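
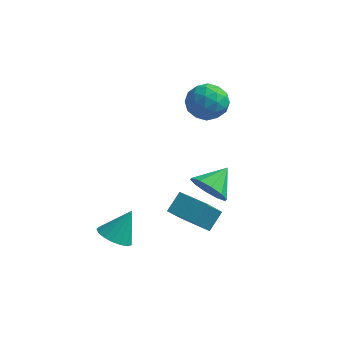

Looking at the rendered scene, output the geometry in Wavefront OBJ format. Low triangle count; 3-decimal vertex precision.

v -1.048 2.998 2.743
v -0.265 2.407 2.216
v -2.315 1.873 2.124
v -1.532 1.282 1.597
v -1.579 1.275 2.71
v -0.797 1.971 3.093
v -1.783 2.309 1.247
v -1.001 3.005 1.63
v -0.719 1.981 1.291
v -0.593 1.342 2.195
v -1.987 2.938 2.145
v -1.861 2.299 3.049
v -0.546 2.801 2.534
v -2.034 1.479 1.806
v -2.063 1.475 2.461
v -1.602 1.127 2.151
v -0.858 2.545 3.049
v -0.398 2.197 2.739
v -1.17 1.532 3.03
v -2.182 2.083 1.601
v -1.722 1.735 1.291
v -0.978 3.153 2.189
v -0.517 2.805 1.879
v -1.41 2.748 1.31
v -0.352 2.203 1.68
v -1.096 1.542 1.317
v -1.244 2.146 1.111
v -0.784 2.555 1.336
v -0.278 1.827 2.212
v -1.022 1.166 1.848
v -1.051 1.162 2.503
v -0.59 1.571 2.727
v -0.545 1.577 1.668
v -1.558 3.114 2.492
v -2.302 2.453 2.128
v -1.99 2.709 1.613
v -1.529 3.118 1.837
v -1.484 2.738 3.023
v -2.228 2.077 2.66
v -1.796 1.725 3.004
v -1.336 2.134 3.229
v -2.035 2.703 2.672
v -1.677 -2.093 -2.658
v -1.395 -1.204 -1.886
v -1.373 -1.031 -3.99
v -1.091 -0.143 -3.219
v -0.089 -2.577 -2.681
v 0.193 -1.689 -1.91
v 0.215 -1.516 -4.014
v 0.497 -0.627 -3.242
v -3.753 -3.493 -4.035
v -2.929 -3.915 -4.124
v -3.187 -2.687 -2.625
v -2.882 -3.539 -4.358
v -3.034 -3.153 -4.518
v -3.352 -2.844 -4.567
v -3.761 -2.685 -4.494
v -4.168 -2.71 -4.316
v -4.48 -2.915 -4.074
v -4.625 -3.252 -3.823
v -4.571 -3.645 -3.62
v -4.329 -4.003 -3.513
v -3.955 -4.244 -3.525
v -3.535 -4.313 -3.654
v -3.164 -4.194 -3.87
v 0.006 -1.168 -1.299
v 0.84 -1.707 -0.958
v 0.494 0.068 -0.541
v 0.999 -1.425 -1.52
v 0.78 -1.045 -1.998
v 0.264 -0.712 -2.209
v -0.35 -0.553 -2.072
v -0.828 -0.629 -1.64
v -0.988 -0.911 -1.078
v -0.768 -1.291 -0.6
v -0.253 -1.624 -0.39
v 0.361 -1.783 -0.526
f 1 38 17
f 38 12 41
f 17 41 6
f 38 41 17
f 1 17 13
f 17 6 18
f 13 18 2
f 17 18 13
f 1 13 22
f 13 2 23
f 22 23 8
f 13 23 22
f 1 22 34
f 22 8 37
f 34 37 11
f 22 37 34
f 1 34 38
f 34 11 42
f 38 42 12
f 34 42 38
f 2 18 29
f 18 6 32
f 29 32 10
f 18 32 29
f 6 41 19
f 41 12 40
f 19 40 5
f 41 40 19
f 12 42 39
f 42 11 35
f 39 35 3
f 42 35 39
f 11 37 36
f 37 8 24
f 36 24 7
f 37 24 36
f 8 23 28
f 23 2 25
f 28 25 9
f 23 25 28
f 4 30 16
f 30 10 31
f 16 31 5
f 30 31 16
f 4 16 14
f 16 5 15
f 14 15 3
f 16 15 14
f 4 14 21
f 14 3 20
f 21 20 7
f 14 20 21
f 4 21 26
f 21 7 27
f 26 27 9
f 21 27 26
f 4 26 30
f 26 9 33
f 30 33 10
f 26 33 30
f 5 31 19
f 31 10 32
f 19 32 6
f 31 32 19
f 3 15 39
f 15 5 40
f 39 40 12
f 15 40 39
f 7 20 36
f 20 3 35
f 36 35 11
f 20 35 36
f 9 27 28
f 27 7 24
f 28 24 8
f 27 24 28
f 10 33 29
f 33 9 25
f 29 25 2
f 33 25 29
f 44 46 43
f 47 44 43
f 43 46 45
f 45 47 43
f 44 50 46
f 48 44 47
f 48 50 44
f 46 50 45
f 49 47 45
f 45 50 49
f 49 48 47
f 50 48 49
f 52 51 54
f 52 54 53
f 54 51 55
f 54 55 53
f 55 51 56
f 55 56 53
f 56 51 57
f 56 57 53
f 57 51 58
f 57 58 53
f 58 51 59
f 58 59 53
f 59 51 60
f 59 60 53
f 60 51 61
f 60 61 53
f 61 51 62
f 61 62 53
f 62 51 63
f 62 63 53
f 63 51 64
f 63 64 53
f 64 51 65
f 64 65 53
f 65 51 52
f 65 52 53
f 67 66 69
f 67 69 68
f 69 66 70
f 69 70 68
f 70 66 71
f 70 71 68
f 71 66 72
f 71 72 68
f 72 66 73
f 72 73 68
f 73 66 74
f 73 74 68
f 74 66 75
f 74 75 68
f 75 66 76
f 75 76 68
f 76 66 77
f 76 77 68
f 77 66 67
f 77 67 68



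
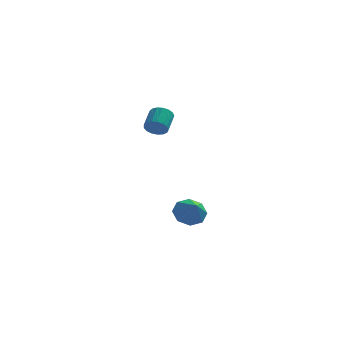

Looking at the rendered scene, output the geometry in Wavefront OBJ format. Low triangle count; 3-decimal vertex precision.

v 1.912 1.352 -3.566
v 2.833 1.616 -3.719
v 2.328 0.408 -2.694
v 2.518 1.992 -3.161
v 1.848 1.993 -2.841
v 1.216 1.618 -2.946
v 0.992 1.087 -3.413
v 1.307 0.711 -3.97
v 1.976 0.71 -4.291
v 2.609 1.085 -4.186
v 0.313 -0.902 3.27
v 0.962 -0.981 3.186
v 1.177 0.083 3.846
v 0.527 0.162 3.93
v 0.874 -0.808 2.936
v 1.089 0.255 3.596
v 0.657 -0.657 2.763
v 0.872 0.407 3.424
v 0.362 -0.562 2.706
v 0.577 0.502 3.367
v 0.055 -0.544 2.778
v 0.269 0.519 3.439
v -0.193 -0.609 2.963
v 0.022 0.454 3.624
v -0.325 -0.741 3.218
v -0.111 0.323 3.879
v -0.311 -0.909 3.485
v -0.096 0.154 4.145
v -0.154 -1.076 3.703
v 0.061 -0.013 4.363
v 0.11 -1.203 3.821
v 0.325 -0.14 4.481
v 0.42 -1.261 3.813
v 0.635 -0.197 4.473
v 0.706 -1.236 3.681
v 0.921 -0.173 4.341
v 0.902 -1.135 3.454
v 1.117 -0.072 4.115
f 2 1 4
f 2 4 3
f 4 1 5
f 4 5 3
f 5 1 6
f 5 6 3
f 6 1 7
f 6 7 3
f 7 1 8
f 7 8 3
f 8 1 9
f 8 9 3
f 9 1 10
f 9 10 3
f 10 1 2
f 10 2 3
f 12 11 15
f 12 15 13
f 13 15 16
f 13 16 14
f 15 11 17
f 15 17 16
f 16 17 18
f 16 18 14
f 17 11 19
f 17 19 18
f 18 19 20
f 18 20 14
f 19 11 21
f 19 21 20
f 20 21 22
f 20 22 14
f 21 11 23
f 21 23 22
f 22 23 24
f 22 24 14
f 23 11 25
f 23 25 24
f 24 25 26
f 24 26 14
f 25 11 27
f 25 27 26
f 26 27 28
f 26 28 14
f 27 11 29
f 27 29 28
f 28 29 30
f 28 30 14
f 29 11 31
f 29 31 30
f 30 31 32
f 30 32 14
f 31 11 33
f 31 33 32
f 32 33 34
f 32 34 14
f 33 11 35
f 33 35 34
f 34 35 36
f 34 36 14
f 35 11 37
f 35 37 36
f 36 37 38
f 36 38 14
f 37 11 12
f 37 12 38
f 38 12 13
f 38 13 14



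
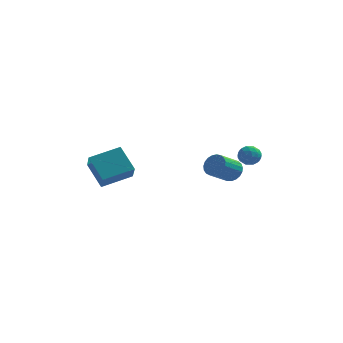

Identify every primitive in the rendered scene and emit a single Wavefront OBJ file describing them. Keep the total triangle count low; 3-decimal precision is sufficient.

v -5.467 -3.131 1.968
v -5.124 -4.324 3.1
v -3.759 -2.105 2.532
v -3.416 -3.298 3.664
v -4.444 -4.102 0.636
v -4.101 -5.295 1.768
v -2.736 -3.076 1.2
v -2.393 -4.269 2.332
v 3.556 3.565 1.285
v 4.224 3.27 0.935
v 2.836 2.65 0.685
v 3.504 2.355 0.335
v 3.397 2.274 1.133
v 3.841 2.84 1.504
v 3.219 3.08 0.116
v 3.663 3.646 0.487
v 4.015 2.971 0.212
v 4.125 2.472 0.841
v 2.935 3.448 0.779
v 3.045 2.949 1.408
v 3.953 3.498 1.163
v 3.107 2.422 0.457
v 3.044 2.374 0.927
v 3.436 2.201 0.721
v 3.728 3.245 1.497
v 4.121 3.072 1.291
v 3.635 2.486 1.408
v 2.939 2.848 0.329
v 3.332 2.675 0.123
v 3.624 3.719 0.899
v 4.016 3.546 0.693
v 3.425 3.434 0.212
v 4.223 3.149 0.532
v 3.8 2.611 0.179
v 3.632 3.037 0.051
v 3.893 3.37 0.269
v 4.287 2.856 0.901
v 3.864 2.318 0.549
v 3.801 2.27 1.018
v 4.063 2.603 1.236
v 4.165 2.68 0.476
v 3.196 3.602 1.071
v 2.773 3.064 0.719
v 2.997 3.317 0.384
v 3.259 3.65 0.602
v 3.26 3.309 1.441
v 2.837 2.771 1.088
v 3.167 2.55 1.351
v 3.428 2.883 1.569
v 2.895 3.24 1.144
v 2.262 4.241 -1.162
v 2.989 4.004 -0.728
v 2.046 2.841 0.216
v 1.318 3.079 -0.218
v 2.862 4.276 -0.519
v 1.918 3.113 0.424
v 2.631 4.543 -0.422
v 1.687 3.38 0.522
v 2.336 4.757 -0.452
v 1.392 3.594 0.491
v 2.028 4.882 -0.606
v 1.085 3.719 0.338
v 1.761 4.897 -0.855
v 0.817 3.734 0.088
v 1.58 4.798 -1.158
v 0.637 3.635 -0.214
v 1.517 4.603 -1.461
v 0.574 3.44 -0.517
v 1.583 4.345 -1.712
v 0.64 3.182 -0.769
v 1.766 4.07 -1.869
v 0.823 2.907 -0.925
v 2.035 3.824 -1.903
v 1.092 2.661 -0.959
v 2.343 3.65 -1.809
v 1.4 2.487 -0.865
v 2.637 3.579 -1.603
v 1.694 2.416 -0.659
v 2.866 3.622 -1.321
v 1.923 2.459 -0.377
v 2.991 3.772 -1.011
v 2.047 2.609 -0.067
f 2 4 1
f 5 2 1
f 1 4 3
f 3 5 1
f 2 8 4
f 6 2 5
f 6 8 2
f 4 8 3
f 7 5 3
f 3 8 7
f 7 6 5
f 8 6 7
f 9 46 25
f 46 20 49
f 25 49 14
f 46 49 25
f 9 25 21
f 25 14 26
f 21 26 10
f 25 26 21
f 9 21 30
f 21 10 31
f 30 31 16
f 21 31 30
f 9 30 42
f 30 16 45
f 42 45 19
f 30 45 42
f 9 42 46
f 42 19 50
f 46 50 20
f 42 50 46
f 10 26 37
f 26 14 40
f 37 40 18
f 26 40 37
f 14 49 27
f 49 20 48
f 27 48 13
f 49 48 27
f 20 50 47
f 50 19 43
f 47 43 11
f 50 43 47
f 19 45 44
f 45 16 32
f 44 32 15
f 45 32 44
f 16 31 36
f 31 10 33
f 36 33 17
f 31 33 36
f 12 38 24
f 38 18 39
f 24 39 13
f 38 39 24
f 12 24 22
f 24 13 23
f 22 23 11
f 24 23 22
f 12 22 29
f 22 11 28
f 29 28 15
f 22 28 29
f 12 29 34
f 29 15 35
f 34 35 17
f 29 35 34
f 12 34 38
f 34 17 41
f 38 41 18
f 34 41 38
f 13 39 27
f 39 18 40
f 27 40 14
f 39 40 27
f 11 23 47
f 23 13 48
f 47 48 20
f 23 48 47
f 15 28 44
f 28 11 43
f 44 43 19
f 28 43 44
f 17 35 36
f 35 15 32
f 36 32 16
f 35 32 36
f 18 41 37
f 41 17 33
f 37 33 10
f 41 33 37
f 52 51 55
f 52 55 53
f 53 55 56
f 53 56 54
f 55 51 57
f 55 57 56
f 56 57 58
f 56 58 54
f 57 51 59
f 57 59 58
f 58 59 60
f 58 60 54
f 59 51 61
f 59 61 60
f 60 61 62
f 60 62 54
f 61 51 63
f 61 63 62
f 62 63 64
f 62 64 54
f 63 51 65
f 63 65 64
f 64 65 66
f 64 66 54
f 65 51 67
f 65 67 66
f 66 67 68
f 66 68 54
f 67 51 69
f 67 69 68
f 68 69 70
f 68 70 54
f 69 51 71
f 69 71 70
f 70 71 72
f 70 72 54
f 71 51 73
f 71 73 72
f 72 73 74
f 72 74 54
f 73 51 75
f 73 75 74
f 74 75 76
f 74 76 54
f 75 51 77
f 75 77 76
f 76 77 78
f 76 78 54
f 77 51 79
f 77 79 78
f 78 79 80
f 78 80 54
f 79 51 81
f 79 81 80
f 80 81 82
f 80 82 54
f 81 51 52
f 81 52 82
f 82 52 53
f 82 53 54



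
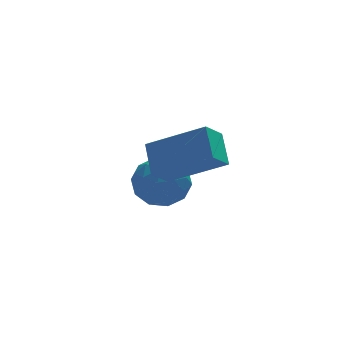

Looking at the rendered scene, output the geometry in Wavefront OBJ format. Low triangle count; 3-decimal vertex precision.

v 0.253 1.367 -1.642
v 0.7 1.041 -0.785
v -0.8 0.099 -1.575
v -0.353 -0.227 -0.718
v -0.898 0.635 -0.713
v -0.247 1.419 -0.755
v 0.147 -0.279 -1.605
v 0.798 0.505 -1.647
v 0.634 0.024 -0.762
v -0.011 0.589 -0.211
v -0.089 0.551 -2.149
v -0.734 1.116 -1.598
v 0.569 1.316 -1.219
v -0.669 -0.176 -1.141
v -0.989 0.331 -1.138
v -0.727 0.14 -0.634
v 0.013 1.538 -1.202
v 0.275 1.346 -0.698
v -0.664 1.108 -0.656
v -0.375 -0.206 -1.662
v -0.113 -0.398 -1.158
v 0.627 1 -1.726
v 0.889 0.809 -1.222
v 0.564 0.032 -1.704
v 0.793 0.526 -0.702
v 0.174 -0.22 -0.663
v 0.468 -0.25 -1.184
v 0.85 0.211 -1.209
v 0.414 0.858 -0.378
v -0.206 0.113 -0.339
v -0.526 0.62 -0.336
v -0.143 1.08 -0.36
v 0.375 0.26 -0.365
v 0.106 1.027 -2.021
v -0.514 0.282 -1.982
v 0.043 0.06 -2
v 0.426 0.52 -2.024
v -0.274 1.36 -1.697
v -0.893 0.614 -1.658
v -0.95 0.929 -1.151
v -0.568 1.39 -1.176
v -0.475 0.88 -1.995
v -1.081 -2.722 1.208
v 0.556 -3.522 2.191
v -1.047 -1.742 1.95
v 0.59 -2.542 2.933
v -0.47 -2.258 0.567
v 1.167 -3.058 1.55
v -0.436 -1.278 1.309
v 1.201 -2.078 2.292
f 1 38 17
f 38 12 41
f 17 41 6
f 38 41 17
f 1 17 13
f 17 6 18
f 13 18 2
f 17 18 13
f 1 13 22
f 13 2 23
f 22 23 8
f 13 23 22
f 1 22 34
f 22 8 37
f 34 37 11
f 22 37 34
f 1 34 38
f 34 11 42
f 38 42 12
f 34 42 38
f 2 18 29
f 18 6 32
f 29 32 10
f 18 32 29
f 6 41 19
f 41 12 40
f 19 40 5
f 41 40 19
f 12 42 39
f 42 11 35
f 39 35 3
f 42 35 39
f 11 37 36
f 37 8 24
f 36 24 7
f 37 24 36
f 8 23 28
f 23 2 25
f 28 25 9
f 23 25 28
f 4 30 16
f 30 10 31
f 16 31 5
f 30 31 16
f 4 16 14
f 16 5 15
f 14 15 3
f 16 15 14
f 4 14 21
f 14 3 20
f 21 20 7
f 14 20 21
f 4 21 26
f 21 7 27
f 26 27 9
f 21 27 26
f 4 26 30
f 26 9 33
f 30 33 10
f 26 33 30
f 5 31 19
f 31 10 32
f 19 32 6
f 31 32 19
f 3 15 39
f 15 5 40
f 39 40 12
f 15 40 39
f 7 20 36
f 20 3 35
f 36 35 11
f 20 35 36
f 9 27 28
f 27 7 24
f 28 24 8
f 27 24 28
f 10 33 29
f 33 9 25
f 29 25 2
f 33 25 29
f 44 46 43
f 47 44 43
f 43 46 45
f 45 47 43
f 44 50 46
f 48 44 47
f 48 50 44
f 46 50 45
f 49 47 45
f 45 50 49
f 49 48 47
f 50 48 49



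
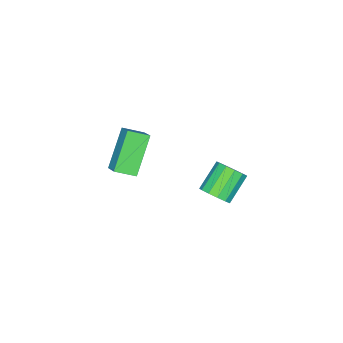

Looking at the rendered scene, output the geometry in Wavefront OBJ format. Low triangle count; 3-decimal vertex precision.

v 2.27 -3.899 3.385
v 2.891 -4.643 3.79
v 2.71 -3.226 3.945
v 3.331 -3.97 4.35
v 3.689 -3.55 1.85
v 4.31 -4.294 2.255
v 4.129 -2.877 2.41
v 4.75 -3.621 2.815
v -0.372 -1.968 -2.453
v 0.041 -1.529 -1.927
v -1.254 -1.513 -0.922
v -1.668 -1.952 -1.447
v -0.167 -1.238 -2.2
v -1.462 -1.221 -1.195
v -0.44 -1.178 -2.553
v -1.736 -1.161 -1.548
v -0.692 -1.369 -2.875
v -1.988 -1.352 -1.869
v -0.842 -1.75 -3.062
v -2.138 -1.734 -2.057
v -0.843 -2.201 -3.056
v -2.139 -2.184 -2.051
v -0.695 -2.578 -2.858
v -1.99 -2.561 -1.853
v -0.444 -2.761 -2.532
v -1.739 -2.745 -1.526
v -0.17 -2.693 -2.18
v -1.466 -2.676 -1.175
v 0.039 -2.394 -1.915
v -1.256 -2.378 -0.91
v 0.118 -1.961 -1.821
v -1.177 -1.944 -0.815
f 2 4 1
f 5 2 1
f 1 4 3
f 3 5 1
f 2 8 4
f 6 2 5
f 6 8 2
f 4 8 3
f 7 5 3
f 3 8 7
f 7 6 5
f 8 6 7
f 10 9 13
f 10 13 11
f 11 13 14
f 11 14 12
f 13 9 15
f 13 15 14
f 14 15 16
f 14 16 12
f 15 9 17
f 15 17 16
f 16 17 18
f 16 18 12
f 17 9 19
f 17 19 18
f 18 19 20
f 18 20 12
f 19 9 21
f 19 21 20
f 20 21 22
f 20 22 12
f 21 9 23
f 21 23 22
f 22 23 24
f 22 24 12
f 23 9 25
f 23 25 24
f 24 25 26
f 24 26 12
f 25 9 27
f 25 27 26
f 26 27 28
f 26 28 12
f 27 9 29
f 27 29 28
f 28 29 30
f 28 30 12
f 29 9 31
f 29 31 30
f 30 31 32
f 30 32 12
f 31 9 10
f 31 10 32
f 32 10 11
f 32 11 12



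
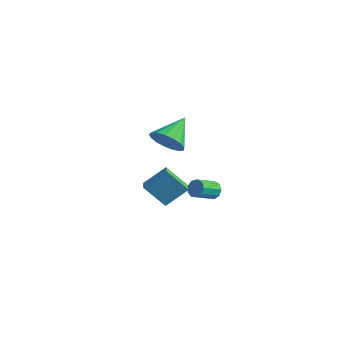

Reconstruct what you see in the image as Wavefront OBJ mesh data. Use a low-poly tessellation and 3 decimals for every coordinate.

v -1.515 3.475 -4.926
v -2.512 2.856 -3.682
v -2.164 4.125 -5.123
v -3.162 3.507 -3.879
v -0.818 4.493 -3.861
v -1.816 3.875 -2.617
v -1.468 5.144 -4.058
v -2.465 4.525 -2.814
v 1.592 0.286 2.312
v 1.953 -0.206 3.091
v 1.408 1.794 3.348
v 2.338 -0.019 2.887
v 2.551 0.238 2.552
v 2.546 0.506 2.161
v 2.321 0.723 1.805
v 1.93 0.84 1.564
v 1.461 0.831 1.495
v 1.023 0.696 1.613
v 0.714 0.467 1.891
v 0.607 0.197 2.265
v 0.726 -0.053 2.65
v 1.043 -0.225 2.957
v 1.486 -0.281 3.117
v 3.05 2.067 -1.312
v 3.354 1.826 -1.716
v 3.194 0.712 -1.172
v 2.89 0.953 -0.768
v 3.582 1.934 -1.427
v 3.421 0.82 -0.884
v 3.561 2.104 -1.085
v 3.4 0.99 -0.541
v 3.301 2.257 -0.848
v 3.14 1.143 -0.305
v 2.924 2.321 -0.829
v 2.763 1.207 -0.285
v 2.606 2.266 -1.035
v 2.445 1.152 -0.492
v 2.496 2.118 -1.371
v 2.335 1.004 -0.828
v 2.645 1.946 -1.679
v 2.485 0.832 -1.136
v 2.984 1.831 -1.815
v 2.824 0.717 -1.272
f 2 4 1
f 5 2 1
f 1 4 3
f 3 5 1
f 2 8 4
f 6 2 5
f 6 8 2
f 4 8 3
f 7 5 3
f 3 8 7
f 7 6 5
f 8 6 7
f 10 9 12
f 10 12 11
f 12 9 13
f 12 13 11
f 13 9 14
f 13 14 11
f 14 9 15
f 14 15 11
f 15 9 16
f 15 16 11
f 16 9 17
f 16 17 11
f 17 9 18
f 17 18 11
f 18 9 19
f 18 19 11
f 19 9 20
f 19 20 11
f 20 9 21
f 20 21 11
f 21 9 22
f 21 22 11
f 22 9 23
f 22 23 11
f 23 9 10
f 23 10 11
f 25 24 28
f 25 28 26
f 26 28 29
f 26 29 27
f 28 24 30
f 28 30 29
f 29 30 31
f 29 31 27
f 30 24 32
f 30 32 31
f 31 32 33
f 31 33 27
f 32 24 34
f 32 34 33
f 33 34 35
f 33 35 27
f 34 24 36
f 34 36 35
f 35 36 37
f 35 37 27
f 36 24 38
f 36 38 37
f 37 38 39
f 37 39 27
f 38 24 40
f 38 40 39
f 39 40 41
f 39 41 27
f 40 24 42
f 40 42 41
f 41 42 43
f 41 43 27
f 42 24 25
f 42 25 43
f 43 25 26
f 43 26 27



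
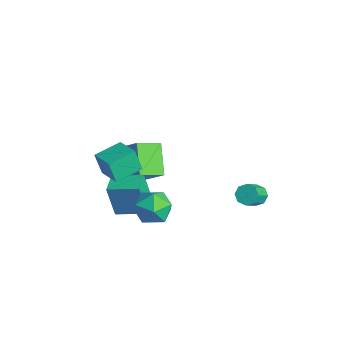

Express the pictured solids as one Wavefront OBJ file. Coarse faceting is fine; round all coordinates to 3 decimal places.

v -0.228 -3.525 -0.964
v -0.522 -3.766 0.217
v -0.486 -2.116 -0.739
v -0.78 -2.357 0.441
v 1.08 -3.343 -0.601
v 0.786 -3.584 0.579
v 0.822 -1.934 -0.377
v 0.528 -2.175 0.804
v 1.804 -1.884 -2.092
v 2.12 -1.429 -1.224
v 3.1 -2.931 -2.016
v 3.416 -2.476 -1.148
v 2.552 -3.038 -1.15
v 1.752 -2.391 -1.197
v 3.468 -1.969 -2.043
v 2.668 -1.322 -2.09
v 3.149 -1.482 -1.193
v 2.583 -2.142 -0.641
v 2.637 -2.218 -2.599
v 2.071 -2.878 -2.047
v 1.357 3.749 -4.142
v 1.756 4.177 -4.011
v 2.342 3.359 -3.126
v 1.943 2.931 -3.258
v 1.383 4.198 -3.744
v 1.969 3.379 -2.86
v 0.994 3.955 -3.711
v 1.58 3.137 -2.827
v 0.818 3.592 -3.93
v 1.404 2.774 -3.046
v 0.958 3.321 -4.274
v 1.544 2.503 -3.389
v 1.331 3.301 -4.54
v 1.917 2.482 -3.656
v 1.72 3.543 -4.573
v 2.306 2.725 -3.689
v 1.896 3.906 -4.354
v 2.482 3.088 -3.47
v 0.383 -3.162 -3.763
v 0.158 -3.49 -1.936
v -0.563 -2.508 -3.762
v -0.787 -2.835 -1.935
v 1.267 -1.885 -3.425
v 1.043 -2.212 -1.598
v 0.322 -1.23 -3.424
v 0.097 -1.558 -1.597
v -2.433 -0.385 -4.587
v -2.388 -1.687 -4.047
v -3.808 0.053 -3.413
v -3.763 -1.249 -2.874
v -1.337 0.109 -3.486
v -1.292 -1.193 -2.947
v -2.712 0.547 -2.313
v -2.667 -0.755 -1.773
f 2 4 1
f 5 2 1
f 1 4 3
f 3 5 1
f 2 8 4
f 6 2 5
f 6 8 2
f 4 8 3
f 7 5 3
f 3 8 7
f 7 6 5
f 8 6 7
f 9 20 14
f 9 14 10
f 9 10 16
f 9 16 19
f 9 19 20
f 10 14 18
f 14 20 13
f 20 19 11
f 19 16 15
f 16 10 17
f 12 18 13
f 12 13 11
f 12 11 15
f 12 15 17
f 12 17 18
f 13 18 14
f 11 13 20
f 15 11 19
f 17 15 16
f 18 17 10
f 22 21 25
f 22 25 23
f 23 25 26
f 23 26 24
f 25 21 27
f 25 27 26
f 26 27 28
f 26 28 24
f 27 21 29
f 27 29 28
f 28 29 30
f 28 30 24
f 29 21 31
f 29 31 30
f 30 31 32
f 30 32 24
f 31 21 33
f 31 33 32
f 32 33 34
f 32 34 24
f 33 21 35
f 33 35 34
f 34 35 36
f 34 36 24
f 35 21 37
f 35 37 36
f 36 37 38
f 36 38 24
f 37 21 22
f 37 22 38
f 38 22 23
f 38 23 24
f 40 42 39
f 43 40 39
f 39 42 41
f 41 43 39
f 40 46 42
f 44 40 43
f 44 46 40
f 42 46 41
f 45 43 41
f 41 46 45
f 45 44 43
f 46 44 45
f 48 50 47
f 51 48 47
f 47 50 49
f 49 51 47
f 48 54 50
f 52 48 51
f 52 54 48
f 50 54 49
f 53 51 49
f 49 54 53
f 53 52 51
f 54 52 53



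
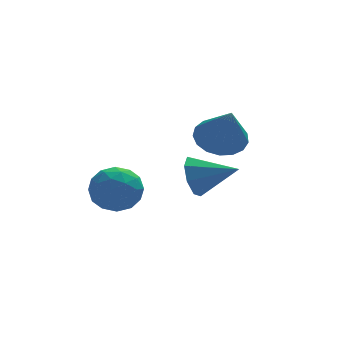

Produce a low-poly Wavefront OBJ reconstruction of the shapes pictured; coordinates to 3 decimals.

v -1.448 0.889 0.643
v -0.65 1.037 1.018
v -1.23 -0.537 0.742
v -0.432 -0.389 1.117
v -1.18 -0.193 1.565
v -1.315 0.689 1.504
v -0.565 -0.189 0.256
v -0.7 0.693 0.195
v -0.105 0.371 0.779
v -0.485 0.368 1.588
v -1.395 0.132 0.172
v -1.775 0.129 0.981
v -1.068 1.088 0.822
v -0.812 -0.588 0.938
v -1.252 -0.473 1.201
v -0.783 -0.386 1.422
v -1.459 0.884 1.108
v -0.99 0.971 1.328
v -1.301 0.248 1.649
v -0.89 -0.471 0.432
v -0.421 -0.384 0.652
v -1.097 0.886 0.338
v -0.628 0.973 0.559
v -0.579 0.252 0.111
v -0.279 0.783 0.902
v -0.151 -0.055 0.96
v -0.229 0.063 0.454
v -0.308 0.581 0.418
v -0.502 0.782 1.377
v -0.374 -0.056 1.435
v -0.813 0.059 1.699
v -0.893 0.578 1.663
v -0.181 0.39 1.237
v -1.506 0.556 0.325
v -1.378 -0.282 0.383
v -0.987 -0.078 0.097
v -1.067 0.441 0.061
v -1.729 0.555 0.8
v -1.601 -0.283 0.858
v -1.572 -0.081 1.342
v -1.651 0.437 1.306
v -1.699 0.11 0.523
v 0.973 -1.739 2.161
v 1.33 -1.454 1.554
v 2.167 -2.301 2.599
v 1.336 -1.089 2.007
v 1.129 -1.105 2.551
v 0.831 -1.492 2.866
v 0.616 -2.024 2.769
v 0.61 -2.388 2.316
v 0.817 -2.373 1.772
v 1.115 -1.985 1.457
v 2.313 0.38 2.689
v 3.027 0.805 2.911
v 2.407 -0.5 4.071
v 2.723 1.029 3.075
v 2.326 1.105 3.15
v 1.926 1.015 3.12
v 1.614 0.779 2.991
v 1.462 0.452 2.793
v 1.506 0.108 2.571
v 1.734 -0.174 2.376
v 2.095 -0.329 2.253
v 2.506 -0.321 2.23
v 2.873 -0.153 2.312
v 3.111 0.137 2.48
v 3.167 0.482 2.697
f 1 38 17
f 38 12 41
f 17 41 6
f 38 41 17
f 1 17 13
f 17 6 18
f 13 18 2
f 17 18 13
f 1 13 22
f 13 2 23
f 22 23 8
f 13 23 22
f 1 22 34
f 22 8 37
f 34 37 11
f 22 37 34
f 1 34 38
f 34 11 42
f 38 42 12
f 34 42 38
f 2 18 29
f 18 6 32
f 29 32 10
f 18 32 29
f 6 41 19
f 41 12 40
f 19 40 5
f 41 40 19
f 12 42 39
f 42 11 35
f 39 35 3
f 42 35 39
f 11 37 36
f 37 8 24
f 36 24 7
f 37 24 36
f 8 23 28
f 23 2 25
f 28 25 9
f 23 25 28
f 4 30 16
f 30 10 31
f 16 31 5
f 30 31 16
f 4 16 14
f 16 5 15
f 14 15 3
f 16 15 14
f 4 14 21
f 14 3 20
f 21 20 7
f 14 20 21
f 4 21 26
f 21 7 27
f 26 27 9
f 21 27 26
f 4 26 30
f 26 9 33
f 30 33 10
f 26 33 30
f 5 31 19
f 31 10 32
f 19 32 6
f 31 32 19
f 3 15 39
f 15 5 40
f 39 40 12
f 15 40 39
f 7 20 36
f 20 3 35
f 36 35 11
f 20 35 36
f 9 27 28
f 27 7 24
f 28 24 8
f 27 24 28
f 10 33 29
f 33 9 25
f 29 25 2
f 33 25 29
f 44 43 46
f 44 46 45
f 46 43 47
f 46 47 45
f 47 43 48
f 47 48 45
f 48 43 49
f 48 49 45
f 49 43 50
f 49 50 45
f 50 43 51
f 50 51 45
f 51 43 52
f 51 52 45
f 52 43 44
f 52 44 45
f 54 53 56
f 54 56 55
f 56 53 57
f 56 57 55
f 57 53 58
f 57 58 55
f 58 53 59
f 58 59 55
f 59 53 60
f 59 60 55
f 60 53 61
f 60 61 55
f 61 53 62
f 61 62 55
f 62 53 63
f 62 63 55
f 63 53 64
f 63 64 55
f 64 53 65
f 64 65 55
f 65 53 66
f 65 66 55
f 66 53 67
f 66 67 55
f 67 53 54
f 67 54 55



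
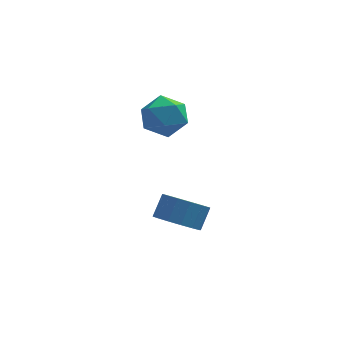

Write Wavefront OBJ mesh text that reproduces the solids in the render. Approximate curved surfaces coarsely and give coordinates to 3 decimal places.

v 1.953 1.039 -3.99
v 2.732 0.589 -4.021
v 3.086 1.152 -3.26
v 2.307 1.601 -3.23
v 2.788 0.948 -4.312
v 3.143 1.511 -3.552
v 2.621 1.331 -4.518
v 2.975 1.894 -3.758
v 2.274 1.636 -4.582
v 2.628 2.199 -3.822
v 1.841 1.781 -4.487
v 2.196 2.343 -3.727
v 1.439 1.726 -4.259
v 1.793 2.289 -3.499
v 1.174 1.488 -3.96
v 1.528 2.051 -3.199
v 1.117 1.129 -3.668
v 1.472 1.692 -2.908
v 1.285 0.746 -3.462
v 1.639 1.309 -2.702
v 1.632 0.441 -3.398
v 1.986 1.004 -2.638
v 2.064 0.297 -3.493
v 2.419 0.859 -2.733
v 2.467 0.351 -3.721
v 2.821 0.914 -2.961
v 1.464 3.201 1.237
v 2.31 3.136 0.795
v 0.85 2.224 0.205
v 1.696 2.159 -0.237
v 1.581 1.78 0.633
v 1.961 2.384 1.271
v 1.199 2.976 -0.271
v 1.579 3.58 0.367
v 2.146 2.998 -0.138
v 2.382 2.258 0.421
v 0.778 3.102 0.579
v 1.014 2.362 1.138
f 2 1 5
f 2 5 3
f 3 5 6
f 3 6 4
f 5 1 7
f 5 7 6
f 6 7 8
f 6 8 4
f 7 1 9
f 7 9 8
f 8 9 10
f 8 10 4
f 9 1 11
f 9 11 10
f 10 11 12
f 10 12 4
f 11 1 13
f 11 13 12
f 12 13 14
f 12 14 4
f 13 1 15
f 13 15 14
f 14 15 16
f 14 16 4
f 15 1 17
f 15 17 16
f 16 17 18
f 16 18 4
f 17 1 19
f 17 19 18
f 18 19 20
f 18 20 4
f 19 1 21
f 19 21 20
f 20 21 22
f 20 22 4
f 21 1 23
f 21 23 22
f 22 23 24
f 22 24 4
f 23 1 25
f 23 25 24
f 24 25 26
f 24 26 4
f 25 1 2
f 25 2 26
f 26 2 3
f 26 3 4
f 27 38 32
f 27 32 28
f 27 28 34
f 27 34 37
f 27 37 38
f 28 32 36
f 32 38 31
f 38 37 29
f 37 34 33
f 34 28 35
f 30 36 31
f 30 31 29
f 30 29 33
f 30 33 35
f 30 35 36
f 31 36 32
f 29 31 38
f 33 29 37
f 35 33 34
f 36 35 28



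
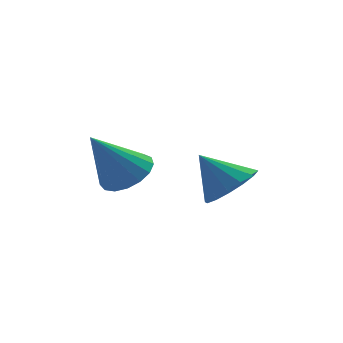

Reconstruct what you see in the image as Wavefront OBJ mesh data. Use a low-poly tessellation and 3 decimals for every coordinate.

v 0.779 2.51 -0.251
v 1.267 2.848 0.06
v 0.141 2.71 0.531
v 1.103 3.085 -0.133
v 0.853 3.168 -0.359
v 0.583 3.074 -0.555
v 0.366 2.83 -0.671
v 0.259 2.5 -0.673
v 0.292 2.173 -0.563
v 0.456 1.936 -0.37
v 0.706 1.853 -0.144
v 0.976 1.946 0.052
v 1.193 2.191 0.168
v 1.3 2.521 0.17
v -1.265 1.509 0.556
v -0.751 1.37 0.832
v -1.935 1.151 1.624
v -0.792 1.647 0.899
v -0.942 1.891 0.888
v -1.166 2.049 0.8
v -1.412 2.082 0.657
v -1.625 1.985 0.49
v -1.755 1.778 0.339
v -1.774 1.51 0.238
v -1.675 1.242 0.209
v -1.483 1.035 0.26
v -1.241 0.937 0.379
v -1.004 0.969 0.539
v -0.827 1.126 0.702
f 2 1 4
f 2 4 3
f 4 1 5
f 4 5 3
f 5 1 6
f 5 6 3
f 6 1 7
f 6 7 3
f 7 1 8
f 7 8 3
f 8 1 9
f 8 9 3
f 9 1 10
f 9 10 3
f 10 1 11
f 10 11 3
f 11 1 12
f 11 12 3
f 12 1 13
f 12 13 3
f 13 1 14
f 13 14 3
f 14 1 2
f 14 2 3
f 16 15 18
f 16 18 17
f 18 15 19
f 18 19 17
f 19 15 20
f 19 20 17
f 20 15 21
f 20 21 17
f 21 15 22
f 21 22 17
f 22 15 23
f 22 23 17
f 23 15 24
f 23 24 17
f 24 15 25
f 24 25 17
f 25 15 26
f 25 26 17
f 26 15 27
f 26 27 17
f 27 15 28
f 27 28 17
f 28 15 29
f 28 29 17
f 29 15 16
f 29 16 17



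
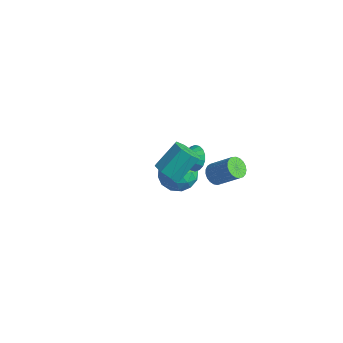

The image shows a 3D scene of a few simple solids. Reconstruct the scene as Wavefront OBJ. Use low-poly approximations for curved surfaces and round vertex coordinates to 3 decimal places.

v 1.797 2.998 -0.406
v 2.162 3.237 -0.86
v 3.229 3.681 0.232
v 2.863 3.442 0.686
v 2.012 3.442 -0.797
v 3.079 3.886 0.295
v 1.825 3.571 -0.667
v 2.892 4.015 0.426
v 1.633 3.601 -0.491
v 2.7 4.044 0.601
v 1.469 3.526 -0.301
v 2.536 3.97 0.792
v 1.362 3.36 -0.129
v 2.429 3.804 0.964
v 1.33 3.132 -0.004
v 2.397 3.575 1.088
v 1.379 2.88 0.05
v 2.446 3.324 1.142
v 1.499 2.649 0.026
v 2.566 3.093 1.118
v 1.672 2.478 -0.073
v 2.739 2.922 1.019
v 1.866 2.397 -0.23
v 2.933 2.841 0.863
v 2.048 2.42 -0.417
v 3.115 2.864 0.676
v 2.186 2.543 -0.602
v 3.253 2.987 0.49
v 2.257 2.745 -0.753
v 3.324 3.189 0.339
v 2.249 2.99 -0.845
v 3.316 3.434 0.247
v 2.465 -0.795 3.056
v 2.922 -0.409 2.57
v 3.071 0.76 3.638
v 2.615 0.375 4.124
v 2.352 -0.273 2.501
v 2.502 0.896 3.568
v 1.849 -0.442 2.757
v 1.999 0.727 3.824
v 1.707 -0.818 3.188
v 1.857 0.351 4.256
v 2.009 -1.18 3.542
v 2.158 -0.011 4.61
v 2.578 -1.316 3.612
v 2.728 -0.147 4.679
v 3.081 -1.147 3.356
v 3.231 0.022 4.423
v 3.223 -0.771 2.924
v 3.373 0.398 3.992
v -0.536 3.723 -3.189
v 0.126 3.3 -2.414
v -1.886 2.72 -2.586
v -1.224 2.297 -1.811
v -1.534 3.355 -1.754
v -0.7 3.975 -2.127
v -1.06 2.045 -2.873
v -0.226 2.665 -3.246
v -0.199 2.262 -2.218
v -0.491 3.072 -1.527
v -1.269 2.948 -3.473
v -1.561 3.758 -2.782
v -0.087 3.6 -2.854
v -1.673 2.42 -2.146
v -1.855 3.042 -2.112
v -1.467 2.793 -1.656
v -0.572 3.996 -2.686
v -0.183 3.747 -2.23
v -1.158 3.78 -1.842
v -1.577 2.273 -2.77
v -1.188 2.024 -2.314
v -0.293 3.227 -3.344
v 0.095 2.978 -2.888
v -0.602 2.24 -3.158
v 0.112 2.741 -2.284
v -0.682 2.151 -1.929
v -0.586 2.004 -2.554
v -0.095 2.368 -2.773
v -0.06 3.216 -1.877
v -0.854 2.627 -1.523
v -1.036 3.249 -1.489
v -0.545 3.613 -1.708
v -0.251 2.607 -1.762
v -0.906 3.393 -3.477
v -1.7 2.804 -3.123
v -1.215 2.407 -3.292
v -0.724 2.771 -3.511
v -1.078 3.869 -3.071
v -1.872 3.279 -2.716
v -1.665 3.652 -2.227
v -1.174 4.016 -2.446
v -1.509 3.413 -3.238
v 1.94 1.502 2.147
v 2.609 1.515 2.462
v 1.7 0.578 2.693
v 2.425 1.688 2.674
v 2.145 1.824 2.781
v 1.824 1.896 2.763
v 1.526 1.89 2.623
v 1.31 1.808 2.388
v 1.219 1.665 2.106
v 1.27 1.489 1.832
v 1.454 1.317 1.62
v 1.734 1.181 1.513
v 2.055 1.108 1.531
v 2.353 1.114 1.671
v 2.569 1.197 1.906
v 2.661 1.34 2.188
f 2 1 5
f 2 5 3
f 3 5 6
f 3 6 4
f 5 1 7
f 5 7 6
f 6 7 8
f 6 8 4
f 7 1 9
f 7 9 8
f 8 9 10
f 8 10 4
f 9 1 11
f 9 11 10
f 10 11 12
f 10 12 4
f 11 1 13
f 11 13 12
f 12 13 14
f 12 14 4
f 13 1 15
f 13 15 14
f 14 15 16
f 14 16 4
f 15 1 17
f 15 17 16
f 16 17 18
f 16 18 4
f 17 1 19
f 17 19 18
f 18 19 20
f 18 20 4
f 19 1 21
f 19 21 20
f 20 21 22
f 20 22 4
f 21 1 23
f 21 23 22
f 22 23 24
f 22 24 4
f 23 1 25
f 23 25 24
f 24 25 26
f 24 26 4
f 25 1 27
f 25 27 26
f 26 27 28
f 26 28 4
f 27 1 29
f 27 29 28
f 28 29 30
f 28 30 4
f 29 1 31
f 29 31 30
f 30 31 32
f 30 32 4
f 31 1 2
f 31 2 32
f 32 2 3
f 32 3 4
f 34 33 37
f 34 37 35
f 35 37 38
f 35 38 36
f 37 33 39
f 37 39 38
f 38 39 40
f 38 40 36
f 39 33 41
f 39 41 40
f 40 41 42
f 40 42 36
f 41 33 43
f 41 43 42
f 42 43 44
f 42 44 36
f 43 33 45
f 43 45 44
f 44 45 46
f 44 46 36
f 45 33 47
f 45 47 46
f 46 47 48
f 46 48 36
f 47 33 49
f 47 49 48
f 48 49 50
f 48 50 36
f 49 33 34
f 49 34 50
f 50 34 35
f 50 35 36
f 51 88 67
f 88 62 91
f 67 91 56
f 88 91 67
f 51 67 63
f 67 56 68
f 63 68 52
f 67 68 63
f 51 63 72
f 63 52 73
f 72 73 58
f 63 73 72
f 51 72 84
f 72 58 87
f 84 87 61
f 72 87 84
f 51 84 88
f 84 61 92
f 88 92 62
f 84 92 88
f 52 68 79
f 68 56 82
f 79 82 60
f 68 82 79
f 56 91 69
f 91 62 90
f 69 90 55
f 91 90 69
f 62 92 89
f 92 61 85
f 89 85 53
f 92 85 89
f 61 87 86
f 87 58 74
f 86 74 57
f 87 74 86
f 58 73 78
f 73 52 75
f 78 75 59
f 73 75 78
f 54 80 66
f 80 60 81
f 66 81 55
f 80 81 66
f 54 66 64
f 66 55 65
f 64 65 53
f 66 65 64
f 54 64 71
f 64 53 70
f 71 70 57
f 64 70 71
f 54 71 76
f 71 57 77
f 76 77 59
f 71 77 76
f 54 76 80
f 76 59 83
f 80 83 60
f 76 83 80
f 55 81 69
f 81 60 82
f 69 82 56
f 81 82 69
f 53 65 89
f 65 55 90
f 89 90 62
f 65 90 89
f 57 70 86
f 70 53 85
f 86 85 61
f 70 85 86
f 59 77 78
f 77 57 74
f 78 74 58
f 77 74 78
f 60 83 79
f 83 59 75
f 79 75 52
f 83 75 79
f 94 93 96
f 94 96 95
f 96 93 97
f 96 97 95
f 97 93 98
f 97 98 95
f 98 93 99
f 98 99 95
f 99 93 100
f 99 100 95
f 100 93 101
f 100 101 95
f 101 93 102
f 101 102 95
f 102 93 103
f 102 103 95
f 103 93 104
f 103 104 95
f 104 93 105
f 104 105 95
f 105 93 106
f 105 106 95
f 106 93 107
f 106 107 95
f 107 93 108
f 107 108 95
f 108 93 94
f 108 94 95



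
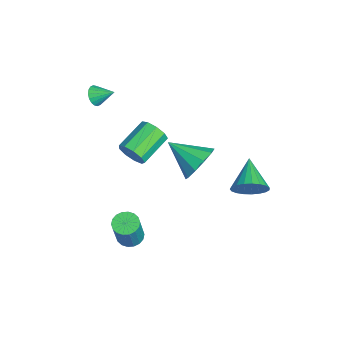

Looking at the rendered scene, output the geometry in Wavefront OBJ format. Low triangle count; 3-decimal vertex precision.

v 4.49 2.24 1.493
v 4.835 1.915 2.258
v 2.95 2.38 2.247
v 4.888 2.283 2.299
v 4.873 2.643 2.2
v 4.791 2.934 1.98
v 4.658 3.105 1.675
v 4.495 3.126 1.338
v 4.331 2.994 1.029
v 4.195 2.732 0.799
v 4.11 2.384 0.69
v 4.09 2.012 0.72
v 4.14 1.678 0.883
v 4.25 1.442 1.152
v 4.401 1.344 1.479
v 4.568 1.401 1.81
v 4.722 1.603 2.085
v -2.415 -4.334 2.473
v -1.991 -4.26 2.056
v -2.045 -3.446 3.007
v -2.195 -4.117 1.959
v -2.442 -4.017 1.965
v -2.684 -3.98 2.071
v -2.873 -4.013 2.257
v -2.971 -4.109 2.485
v -2.959 -4.251 2.712
v -2.839 -4.408 2.891
v -2.635 -4.551 2.987
v -2.388 -4.651 2.982
v -2.146 -4.688 2.876
v -1.957 -4.655 2.69
v -1.859 -4.558 2.461
v -1.871 -4.417 2.235
v 0.982 0.347 0.04
v 1.439 -0.368 -0.628
v 0.078 -1.087 0.96
v 1.844 -0.288 -0.103
v 1.92 0.036 0.476
v 1.638 0.478 0.888
v 1.105 0.871 0.976
v 0.526 1.063 0.707
v 0.12 0.983 0.183
v 0.045 0.659 -0.396
v 0.327 0.217 -0.809
v 0.859 -0.176 -0.897
v 2.145 -2.925 2.191
v 2.553 -2.86 2.829
v 1.402 -1.711 3.447
v 0.995 -1.775 2.809
v 2.714 -2.511 2.479
v 1.563 -1.361 3.098
v 2.609 -2.355 1.995
v 1.458 -1.206 2.613
v 2.287 -2.466 1.602
v 1.136 -1.317 2.22
v 1.899 -2.791 1.484
v 0.748 -1.642 2.103
v 1.626 -3.179 1.698
v 0.475 -2.03 2.316
v 1.596 -3.448 2.142
v 0.446 -2.298 2.76
v 1.823 -3.472 2.609
v 0.673 -2.322 3.227
v 2.201 -3.24 2.88
v 1.051 -2.09 3.499
v 2.739 -3.094 -3.481
v 3.358 -2.962 -3.703
v 4.019 -3.195 -2.002
v 3.401 -3.326 -1.779
v 3.256 -2.692 -3.626
v 3.917 -2.925 -1.925
v 3.052 -2.502 -3.521
v 3.713 -2.735 -1.82
v 2.786 -2.429 -3.408
v 3.447 -2.662 -1.706
v 2.511 -2.488 -3.309
v 3.172 -2.721 -1.607
v 2.281 -2.666 -3.244
v 2.942 -2.899 -1.543
v 2.142 -2.93 -3.226
v 2.803 -3.163 -1.525
v 2.121 -3.225 -3.258
v 2.782 -3.458 -1.557
v 2.223 -3.495 -3.335
v 2.884 -3.728 -1.634
v 2.427 -3.685 -3.44
v 3.088 -3.918 -1.739
v 2.693 -3.758 -3.554
v 3.354 -3.991 -1.852
v 2.968 -3.699 -3.653
v 3.629 -3.932 -1.951
v 3.198 -3.521 -3.717
v 3.859 -3.754 -2.016
v 3.337 -3.257 -3.735
v 3.998 -3.49 -2.034
f 2 1 4
f 2 4 3
f 4 1 5
f 4 5 3
f 5 1 6
f 5 6 3
f 6 1 7
f 6 7 3
f 7 1 8
f 7 8 3
f 8 1 9
f 8 9 3
f 9 1 10
f 9 10 3
f 10 1 11
f 10 11 3
f 11 1 12
f 11 12 3
f 12 1 13
f 12 13 3
f 13 1 14
f 13 14 3
f 14 1 15
f 14 15 3
f 15 1 16
f 15 16 3
f 16 1 17
f 16 17 3
f 17 1 2
f 17 2 3
f 19 18 21
f 19 21 20
f 21 18 22
f 21 22 20
f 22 18 23
f 22 23 20
f 23 18 24
f 23 24 20
f 24 18 25
f 24 25 20
f 25 18 26
f 25 26 20
f 26 18 27
f 26 27 20
f 27 18 28
f 27 28 20
f 28 18 29
f 28 29 20
f 29 18 30
f 29 30 20
f 30 18 31
f 30 31 20
f 31 18 32
f 31 32 20
f 32 18 33
f 32 33 20
f 33 18 19
f 33 19 20
f 35 34 37
f 35 37 36
f 37 34 38
f 37 38 36
f 38 34 39
f 38 39 36
f 39 34 40
f 39 40 36
f 40 34 41
f 40 41 36
f 41 34 42
f 41 42 36
f 42 34 43
f 42 43 36
f 43 34 44
f 43 44 36
f 44 34 45
f 44 45 36
f 45 34 35
f 45 35 36
f 47 46 50
f 47 50 48
f 48 50 51
f 48 51 49
f 50 46 52
f 50 52 51
f 51 52 53
f 51 53 49
f 52 46 54
f 52 54 53
f 53 54 55
f 53 55 49
f 54 46 56
f 54 56 55
f 55 56 57
f 55 57 49
f 56 46 58
f 56 58 57
f 57 58 59
f 57 59 49
f 58 46 60
f 58 60 59
f 59 60 61
f 59 61 49
f 60 46 62
f 60 62 61
f 61 62 63
f 61 63 49
f 62 46 64
f 62 64 63
f 63 64 65
f 63 65 49
f 64 46 47
f 64 47 65
f 65 47 48
f 65 48 49
f 67 66 70
f 67 70 68
f 68 70 71
f 68 71 69
f 70 66 72
f 70 72 71
f 71 72 73
f 71 73 69
f 72 66 74
f 72 74 73
f 73 74 75
f 73 75 69
f 74 66 76
f 74 76 75
f 75 76 77
f 75 77 69
f 76 66 78
f 76 78 77
f 77 78 79
f 77 79 69
f 78 66 80
f 78 80 79
f 79 80 81
f 79 81 69
f 80 66 82
f 80 82 81
f 81 82 83
f 81 83 69
f 82 66 84
f 82 84 83
f 83 84 85
f 83 85 69
f 84 66 86
f 84 86 85
f 85 86 87
f 85 87 69
f 86 66 88
f 86 88 87
f 87 88 89
f 87 89 69
f 88 66 90
f 88 90 89
f 89 90 91
f 89 91 69
f 90 66 92
f 90 92 91
f 91 92 93
f 91 93 69
f 92 66 94
f 92 94 93
f 93 94 95
f 93 95 69
f 94 66 67
f 94 67 95
f 95 67 68
f 95 68 69



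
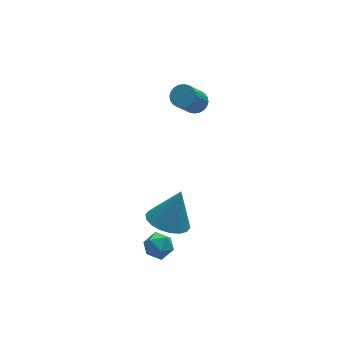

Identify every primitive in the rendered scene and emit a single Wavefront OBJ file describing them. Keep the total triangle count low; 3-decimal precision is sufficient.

v 0.472 0.483 -3.471
v 0.986 0.162 -3.092
v -0.266 -0.362 -3.188
v 0.248 -0.683 -2.809
v -0.028 -0.064 -2.583
v 0.428 0.459 -2.758
v 0.292 -0.659 -3.522
v 0.748 -0.136 -3.697
v 0.875 -0.544 -3.123
v 0.677 -0.176 -2.543
v 0.043 -0.024 -3.737
v -0.155 0.344 -3.157
v 0.934 0.343 -2.019
v 1.526 1.044 -2.39
v 1.626 0.617 -0.401
v 1.167 1.271 -2.275
v 0.761 1.314 -2.109
v 0.39 1.165 -1.924
v 0.126 0.853 -1.759
v 0.022 0.44 -1.645
v 0.099 0.008 -1.605
v 0.342 -0.357 -1.647
v 0.701 -0.584 -1.762
v 1.107 -0.627 -1.929
v 1.479 -0.478 -2.113
v 1.742 -0.166 -2.278
v 1.846 0.247 -2.392
v 1.769 0.678 -2.432
v 3.573 4.155 1.757
v 4.051 4.23 2.096
v 3.264 3.699 3.321
v 2.787 3.625 2.983
v 3.947 4.434 2.118
v 3.161 3.904 3.344
v 3.787 4.597 2.085
v 3.001 4.066 3.311
v 3.594 4.691 2.003
v 2.808 4.161 3.229
v 3.398 4.705 1.883
v 2.612 4.174 3.109
v 3.229 4.634 1.744
v 2.443 4.104 2.969
v 3.112 4.491 1.607
v 2.326 3.96 2.832
v 3.065 4.297 1.492
v 2.279 3.766 2.718
v 3.096 4.081 1.419
v 2.309 3.55 2.644
v 3.199 3.876 1.396
v 2.413 3.346 2.622
v 3.359 3.714 1.429
v 2.573 3.183 2.655
v 3.552 3.619 1.511
v 2.766 3.089 2.737
v 3.748 3.606 1.631
v 2.962 3.075 2.857
v 3.917 3.676 1.771
v 3.131 3.146 2.996
v 4.034 3.82 1.908
v 3.248 3.289 3.133
v 4.081 4.014 2.022
v 3.295 3.483 3.248
f 1 12 6
f 1 6 2
f 1 2 8
f 1 8 11
f 1 11 12
f 2 6 10
f 6 12 5
f 12 11 3
f 11 8 7
f 8 2 9
f 4 10 5
f 4 5 3
f 4 3 7
f 4 7 9
f 4 9 10
f 5 10 6
f 3 5 12
f 7 3 11
f 9 7 8
f 10 9 2
f 14 13 16
f 14 16 15
f 16 13 17
f 16 17 15
f 17 13 18
f 17 18 15
f 18 13 19
f 18 19 15
f 19 13 20
f 19 20 15
f 20 13 21
f 20 21 15
f 21 13 22
f 21 22 15
f 22 13 23
f 22 23 15
f 23 13 24
f 23 24 15
f 24 13 25
f 24 25 15
f 25 13 26
f 25 26 15
f 26 13 27
f 26 27 15
f 27 13 28
f 27 28 15
f 28 13 14
f 28 14 15
f 30 29 33
f 30 33 31
f 31 33 34
f 31 34 32
f 33 29 35
f 33 35 34
f 34 35 36
f 34 36 32
f 35 29 37
f 35 37 36
f 36 37 38
f 36 38 32
f 37 29 39
f 37 39 38
f 38 39 40
f 38 40 32
f 39 29 41
f 39 41 40
f 40 41 42
f 40 42 32
f 41 29 43
f 41 43 42
f 42 43 44
f 42 44 32
f 43 29 45
f 43 45 44
f 44 45 46
f 44 46 32
f 45 29 47
f 45 47 46
f 46 47 48
f 46 48 32
f 47 29 49
f 47 49 48
f 48 49 50
f 48 50 32
f 49 29 51
f 49 51 50
f 50 51 52
f 50 52 32
f 51 29 53
f 51 53 52
f 52 53 54
f 52 54 32
f 53 29 55
f 53 55 54
f 54 55 56
f 54 56 32
f 55 29 57
f 55 57 56
f 56 57 58
f 56 58 32
f 57 29 59
f 57 59 58
f 58 59 60
f 58 60 32
f 59 29 61
f 59 61 60
f 60 61 62
f 60 62 32
f 61 29 30
f 61 30 62
f 62 30 31
f 62 31 32



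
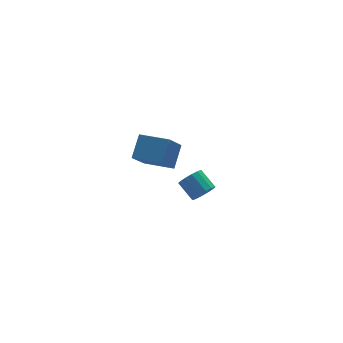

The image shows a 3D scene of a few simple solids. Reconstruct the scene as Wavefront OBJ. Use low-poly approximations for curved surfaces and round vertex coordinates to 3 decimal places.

v 3.53 2.545 0.65
v 4.224 3.36 1.628
v 2.375 3.713 0.497
v 3.069 4.528 1.475
v 4.431 3.272 -0.595
v 5.125 4.087 0.383
v 3.276 4.44 -0.748
v 3.97 5.255 0.23
v 3.733 -2.377 2.217
v 4.358 -2.254 2.391
v 4.011 -1.38 3.018
v 3.387 -1.503 2.843
v 4.308 -2.071 2.107
v 3.961 -1.197 2.734
v 4.103 -1.969 1.853
v 3.757 -1.095 2.48
v 3.8 -1.977 1.696
v 3.453 -1.103 2.323
v 3.479 -2.092 1.678
v 3.132 -1.218 2.305
v 3.226 -2.283 1.805
v 2.879 -1.409 2.432
v 3.109 -2.5 2.042
v 2.762 -1.626 2.669
v 3.159 -2.683 2.326
v 2.812 -1.809 2.953
v 3.363 -2.785 2.58
v 3.017 -1.911 3.207
v 3.667 -2.777 2.737
v 3.32 -1.903 3.364
v 3.988 -2.662 2.755
v 3.641 -1.788 3.382
v 4.241 -2.471 2.628
v 3.894 -1.597 3.255
f 2 4 1
f 5 2 1
f 1 4 3
f 3 5 1
f 2 8 4
f 6 2 5
f 6 8 2
f 4 8 3
f 7 5 3
f 3 8 7
f 7 6 5
f 8 6 7
f 10 9 13
f 10 13 11
f 11 13 14
f 11 14 12
f 13 9 15
f 13 15 14
f 14 15 16
f 14 16 12
f 15 9 17
f 15 17 16
f 16 17 18
f 16 18 12
f 17 9 19
f 17 19 18
f 18 19 20
f 18 20 12
f 19 9 21
f 19 21 20
f 20 21 22
f 20 22 12
f 21 9 23
f 21 23 22
f 22 23 24
f 22 24 12
f 23 9 25
f 23 25 24
f 24 25 26
f 24 26 12
f 25 9 27
f 25 27 26
f 26 27 28
f 26 28 12
f 27 9 29
f 27 29 28
f 28 29 30
f 28 30 12
f 29 9 31
f 29 31 30
f 30 31 32
f 30 32 12
f 31 9 33
f 31 33 32
f 32 33 34
f 32 34 12
f 33 9 10
f 33 10 34
f 34 10 11
f 34 11 12



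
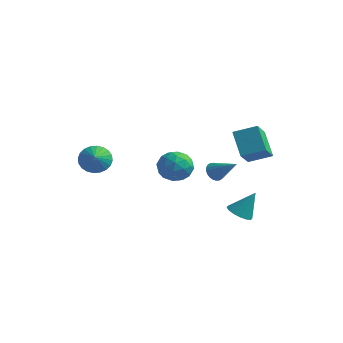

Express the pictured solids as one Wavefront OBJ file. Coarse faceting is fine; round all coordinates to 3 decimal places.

v 2.497 -0.005 -0.148
v 2.791 -0.394 -0.593
v 3.963 -0.175 0.968
v 2.874 -0.162 -0.667
v 2.9 0.094 -0.661
v 2.864 0.336 -0.578
v 2.773 0.525 -0.429
v 2.639 0.633 -0.237
v 2.484 0.645 -0.032
v 2.331 0.557 0.156
v 2.203 0.384 0.297
v 2.12 0.152 0.371
v 2.095 -0.105 0.366
v 2.13 -0.346 0.282
v 2.222 -0.535 0.133
v 2.355 -0.643 -0.058
v 2.51 -0.655 -0.264
v 2.663 -0.567 -0.451
v 1.53 4.789 0.055
v 1.848 3.24 1.376
v 2.788 5.488 0.572
v 3.107 3.94 1.893
v 2.553 3.9 -1.233
v 2.872 2.352 0.088
v 3.812 4.6 -0.716
v 4.13 3.051 0.605
v -4.091 -2.16 0.059
v -3.194 -1.955 -0.307
v -3.669 -2.86 0.701
v -3.216 -1.702 -0.016
v -3.372 -1.518 0.286
v -3.637 -1.432 0.553
v -3.971 -1.457 0.745
v -4.323 -1.589 0.833
v -4.64 -1.807 0.803
v -4.874 -2.08 0.659
v -4.988 -2.364 0.424
v -4.965 -2.618 0.133
v -4.81 -2.801 -0.169
v -4.545 -2.887 -0.436
v -4.21 -2.863 -0.628
v -3.858 -2.731 -0.716
v -3.541 -2.512 -0.686
v -3.308 -2.24 -0.542
v 3.364 1.375 -3.993
v 4.155 1.283 -4.293
v 4.016 2.065 -2.487
v 4.03 1.685 -4.422
v 3.727 2.003 -4.437
v 3.326 2.154 -4.333
v 2.936 2.096 -4.138
v 2.661 1.844 -3.904
v 2.574 1.468 -3.694
v 2.699 1.066 -3.564
v 3.002 0.747 -3.549
v 3.402 0.597 -3.654
v 3.792 0.655 -3.849
v 4.068 0.907 -4.083
v 2.034 -2.329 2.2
v 2.73 -3.116 1.895
v 0.73 -3.144 1.325
v 1.426 -3.931 1.02
v 1.126 -3.842 2.068
v 1.932 -3.339 2.609
v 1.528 -2.921 0.611
v 2.334 -2.418 1.152
v 2.417 -3.481 0.913
v 2.169 -4.051 1.813
v 1.291 -2.209 1.407
v 1.043 -2.779 2.307
v 2.497 -2.651 2.124
v 0.963 -3.609 1.096
v 0.787 -3.557 1.712
v 1.196 -4.019 1.532
v 2.028 -2.782 2.544
v 2.437 -3.244 2.364
v 1.494 -3.671 2.466
v 1.023 -3.016 0.856
v 1.432 -3.478 0.676
v 2.264 -2.241 1.688
v 2.673 -2.703 1.508
v 1.966 -2.589 0.754
v 2.722 -3.328 1.368
v 1.955 -3.807 0.853
v 2.015 -3.214 0.613
v 2.489 -2.918 0.931
v 2.576 -3.663 1.897
v 1.809 -4.142 1.382
v 1.633 -4.09 1.998
v 2.107 -3.794 2.316
v 2.392 -3.878 1.32
v 1.651 -2.118 1.838
v 0.884 -2.597 1.323
v 1.353 -2.466 0.904
v 1.827 -2.17 1.222
v 1.505 -2.453 2.367
v 0.738 -2.932 1.852
v 0.971 -3.342 2.289
v 1.445 -3.046 2.607
v 1.068 -2.382 1.9
f 2 1 4
f 2 4 3
f 4 1 5
f 4 5 3
f 5 1 6
f 5 6 3
f 6 1 7
f 6 7 3
f 7 1 8
f 7 8 3
f 8 1 9
f 8 9 3
f 9 1 10
f 9 10 3
f 10 1 11
f 10 11 3
f 11 1 12
f 11 12 3
f 12 1 13
f 12 13 3
f 13 1 14
f 13 14 3
f 14 1 15
f 14 15 3
f 15 1 16
f 15 16 3
f 16 1 17
f 16 17 3
f 17 1 18
f 17 18 3
f 18 1 2
f 18 2 3
f 20 22 19
f 23 20 19
f 19 22 21
f 21 23 19
f 20 26 22
f 24 20 23
f 24 26 20
f 22 26 21
f 25 23 21
f 21 26 25
f 25 24 23
f 26 24 25
f 28 27 30
f 28 30 29
f 30 27 31
f 30 31 29
f 31 27 32
f 31 32 29
f 32 27 33
f 32 33 29
f 33 27 34
f 33 34 29
f 34 27 35
f 34 35 29
f 35 27 36
f 35 36 29
f 36 27 37
f 36 37 29
f 37 27 38
f 37 38 29
f 38 27 39
f 38 39 29
f 39 27 40
f 39 40 29
f 40 27 41
f 40 41 29
f 41 27 42
f 41 42 29
f 42 27 43
f 42 43 29
f 43 27 44
f 43 44 29
f 44 27 28
f 44 28 29
f 46 45 48
f 46 48 47
f 48 45 49
f 48 49 47
f 49 45 50
f 49 50 47
f 50 45 51
f 50 51 47
f 51 45 52
f 51 52 47
f 52 45 53
f 52 53 47
f 53 45 54
f 53 54 47
f 54 45 55
f 54 55 47
f 55 45 56
f 55 56 47
f 56 45 57
f 56 57 47
f 57 45 58
f 57 58 47
f 58 45 46
f 58 46 47
f 59 96 75
f 96 70 99
f 75 99 64
f 96 99 75
f 59 75 71
f 75 64 76
f 71 76 60
f 75 76 71
f 59 71 80
f 71 60 81
f 80 81 66
f 71 81 80
f 59 80 92
f 80 66 95
f 92 95 69
f 80 95 92
f 59 92 96
f 92 69 100
f 96 100 70
f 92 100 96
f 60 76 87
f 76 64 90
f 87 90 68
f 76 90 87
f 64 99 77
f 99 70 98
f 77 98 63
f 99 98 77
f 70 100 97
f 100 69 93
f 97 93 61
f 100 93 97
f 69 95 94
f 95 66 82
f 94 82 65
f 95 82 94
f 66 81 86
f 81 60 83
f 86 83 67
f 81 83 86
f 62 88 74
f 88 68 89
f 74 89 63
f 88 89 74
f 62 74 72
f 74 63 73
f 72 73 61
f 74 73 72
f 62 72 79
f 72 61 78
f 79 78 65
f 72 78 79
f 62 79 84
f 79 65 85
f 84 85 67
f 79 85 84
f 62 84 88
f 84 67 91
f 88 91 68
f 84 91 88
f 63 89 77
f 89 68 90
f 77 90 64
f 89 90 77
f 61 73 97
f 73 63 98
f 97 98 70
f 73 98 97
f 65 78 94
f 78 61 93
f 94 93 69
f 78 93 94
f 67 85 86
f 85 65 82
f 86 82 66
f 85 82 86
f 68 91 87
f 91 67 83
f 87 83 60
f 91 83 87



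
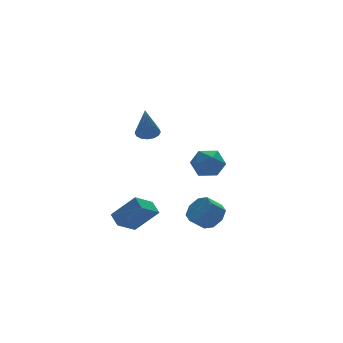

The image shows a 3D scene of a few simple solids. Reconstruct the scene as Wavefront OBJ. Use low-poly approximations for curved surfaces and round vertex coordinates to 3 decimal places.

v -1.527 -0.525 2.499
v -0.961 -0.864 2.532
v -1.973 -1.095 4.321
v -0.884 -0.552 2.649
v -0.98 -0.233 2.725
v -1.222 0.008 2.741
v -1.545 0.106 2.692
v -1.864 0.034 2.591
v -2.092 -0.187 2.466
v -2.169 -0.499 2.35
v -2.074 -0.818 2.274
v -1.831 -1.059 2.258
v -1.508 -1.156 2.307
v -1.189 -1.085 2.407
v -2.536 -1.781 -2.199
v -2.502 -0.967 -1.772
v -3.572 -1.053 -3.506
v -3.538 -0.239 -3.079
v -1.362 -1.441 -2.941
v -1.328 -0.627 -2.514
v -2.398 -0.713 -4.248
v -2.364 0.101 -3.821
v 1.443 0.346 -0.598
v 2.392 0.553 -0.254
v 1.868 -1.253 -0.806
v 2.817 -1.046 -0.462
v 2.016 -1.011 0.185
v 1.753 -0.023 0.313
v 2.507 -0.677 -1.373
v 2.244 0.311 -1.245
v 3.05 -0.079 -0.733
v 2.746 -0.285 0.229
v 1.514 -0.415 -1.289
v 1.21 -0.621 -0.327
v 1.438 -2.099 -3.602
v 2.029 -1.982 -2.933
v 1.192 -1.903 -2.209
v 0.602 -2.021 -2.878
v 1.835 -1.387 -3.222
v 0.998 -1.308 -2.497
v 1.409 -1.209 -3.733
v 0.572 -1.131 -3.008
v 1 -1.553 -4.168
v 0.163 -1.475 -3.443
v 0.848 -2.217 -4.271
v 0.011 -2.138 -3.547
v 1.042 -2.812 -3.983
v 0.205 -2.733 -3.258
v 1.468 -2.989 -3.472
v 0.631 -2.911 -2.747
v 1.877 -2.645 -3.037
v 1.04 -2.567 -2.312
f 2 1 4
f 2 4 3
f 4 1 5
f 4 5 3
f 5 1 6
f 5 6 3
f 6 1 7
f 6 7 3
f 7 1 8
f 7 8 3
f 8 1 9
f 8 9 3
f 9 1 10
f 9 10 3
f 10 1 11
f 10 11 3
f 11 1 12
f 11 12 3
f 12 1 13
f 12 13 3
f 13 1 14
f 13 14 3
f 14 1 2
f 14 2 3
f 16 18 15
f 19 16 15
f 15 18 17
f 17 19 15
f 16 22 18
f 20 16 19
f 20 22 16
f 18 22 17
f 21 19 17
f 17 22 21
f 21 20 19
f 22 20 21
f 23 34 28
f 23 28 24
f 23 24 30
f 23 30 33
f 23 33 34
f 24 28 32
f 28 34 27
f 34 33 25
f 33 30 29
f 30 24 31
f 26 32 27
f 26 27 25
f 26 25 29
f 26 29 31
f 26 31 32
f 27 32 28
f 25 27 34
f 29 25 33
f 31 29 30
f 32 31 24
f 36 35 39
f 36 39 37
f 37 39 40
f 37 40 38
f 39 35 41
f 39 41 40
f 40 41 42
f 40 42 38
f 41 35 43
f 41 43 42
f 42 43 44
f 42 44 38
f 43 35 45
f 43 45 44
f 44 45 46
f 44 46 38
f 45 35 47
f 45 47 46
f 46 47 48
f 46 48 38
f 47 35 49
f 47 49 48
f 48 49 50
f 48 50 38
f 49 35 51
f 49 51 50
f 50 51 52
f 50 52 38
f 51 35 36
f 51 36 52
f 52 36 37
f 52 37 38



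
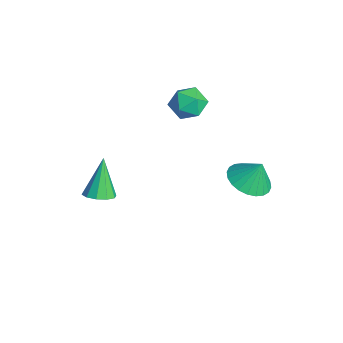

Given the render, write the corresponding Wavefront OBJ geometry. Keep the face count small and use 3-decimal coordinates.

v -2.295 0.916 2.949
v -1.737 1.272 2.364
v -2.223 -0.332 2.256
v -1.665 0.024 1.671
v -1.405 -0.11 2.505
v -1.449 0.661 2.932
v -2.511 0.279 1.688
v -2.555 1.05 2.115
v -1.871 0.879 1.584
v -1.187 0.638 2.089
v -2.773 0.302 2.531
v -2.089 0.061 3.036
v 1.465 1.808 -0.159
v 2.137 1.094 -0.023
v 1.715 2.252 0.939
v 2.353 1.371 -0.185
v 2.433 1.715 -0.342
v 2.366 2.073 -0.471
v 2.162 2.39 -0.553
v 1.851 2.619 -0.575
v 1.482 2.724 -0.533
v 1.11 2.69 -0.435
v 0.792 2.522 -0.294
v 0.577 2.245 -0.133
v 0.496 1.901 0.025
v 0.564 1.543 0.154
v 0.768 1.226 0.236
v 1.078 0.997 0.258
v 1.448 0.892 0.216
v 1.82 0.926 0.117
v -2.251 -3.356 -2.839
v -1.673 -3.652 -2.506
v -2.989 -2.884 -1.141
v -1.581 -3.217 -2.586
v -1.744 -2.836 -2.763
v -2.102 -2.653 -2.969
v -2.516 -2.739 -3.125
v -2.83 -3.06 -3.172
v -2.922 -3.494 -3.092
v -2.759 -3.875 -2.915
v -2.401 -4.058 -2.709
v -1.987 -3.973 -2.553
f 1 12 6
f 1 6 2
f 1 2 8
f 1 8 11
f 1 11 12
f 2 6 10
f 6 12 5
f 12 11 3
f 11 8 7
f 8 2 9
f 4 10 5
f 4 5 3
f 4 3 7
f 4 7 9
f 4 9 10
f 5 10 6
f 3 5 12
f 7 3 11
f 9 7 8
f 10 9 2
f 14 13 16
f 14 16 15
f 16 13 17
f 16 17 15
f 17 13 18
f 17 18 15
f 18 13 19
f 18 19 15
f 19 13 20
f 19 20 15
f 20 13 21
f 20 21 15
f 21 13 22
f 21 22 15
f 22 13 23
f 22 23 15
f 23 13 24
f 23 24 15
f 24 13 25
f 24 25 15
f 25 13 26
f 25 26 15
f 26 13 27
f 26 27 15
f 27 13 28
f 27 28 15
f 28 13 29
f 28 29 15
f 29 13 30
f 29 30 15
f 30 13 14
f 30 14 15
f 32 31 34
f 32 34 33
f 34 31 35
f 34 35 33
f 35 31 36
f 35 36 33
f 36 31 37
f 36 37 33
f 37 31 38
f 37 38 33
f 38 31 39
f 38 39 33
f 39 31 40
f 39 40 33
f 40 31 41
f 40 41 33
f 41 31 42
f 41 42 33
f 42 31 32
f 42 32 33



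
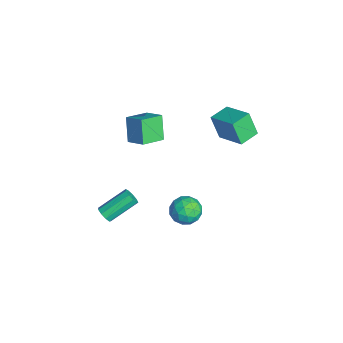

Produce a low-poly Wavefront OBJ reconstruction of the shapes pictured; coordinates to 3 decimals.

v 0.975 -4.046 -4.305
v 1.239 -4.244 -3.891
v 0.87 -2.713 -2.921
v 0.605 -2.514 -3.335
v 1.465 -4.056 -4.103
v 1.095 -2.524 -3.133
v 1.461 -3.862 -4.41
v 1.091 -2.331 -3.44
v 1.229 -3.755 -4.667
v 0.86 -2.223 -3.697
v 0.879 -3.783 -4.755
v 0.51 -2.252 -3.786
v 0.573 -3.935 -4.633
v 0.204 -2.403 -3.663
v 0.455 -4.138 -4.357
v 0.086 -2.607 -3.387
v 0.58 -4.298 -4.056
v 0.211 -2.767 -3.087
v 0.89 -4.34 -3.872
v 0.521 -2.809 -2.903
v -0.36 -2.572 2.606
v 0.48 -1.93 3.108
v -0.99 -1.386 2.144
v -0.151 -0.744 2.647
v 0.451 -2.636 1.333
v 1.29 -1.994 1.836
v -0.18 -1.45 0.872
v 0.66 -0.808 1.374
v 3.075 0.458 -3.399
v 3.509 0.271 -2.616
v 1.951 -0.411 -2.984
v 2.385 -0.598 -2.201
v 2.053 0.241 -2.351
v 2.748 0.778 -2.607
v 2.712 -0.918 -2.993
v 3.407 -0.381 -3.249
v 3.285 -0.58 -2.365
v 2.877 0.137 -1.968
v 2.583 -0.277 -3.632
v 2.175 0.44 -3.235
v 3.391 0.441 -3.044
v 2.069 -0.581 -2.556
v 1.874 -0.087 -2.644
v 2.129 -0.198 -2.184
v 2.943 0.739 -3.039
v 3.198 0.629 -2.578
v 2.343 0.611 -2.422
v 2.262 -0.769 -3.022
v 2.517 -0.879 -2.561
v 3.331 0.058 -3.416
v 3.586 -0.053 -2.956
v 3.117 -0.751 -3.178
v 3.514 -0.169 -2.436
v 2.853 -0.68 -2.192
v 3.045 -0.868 -2.658
v 3.454 -0.553 -2.808
v 3.274 0.252 -2.202
v 2.614 -0.259 -1.959
v 2.419 0.234 -2.047
v 2.827 0.55 -2.197
v 3.142 -0.248 -2.055
v 2.846 0.119 -3.641
v 2.186 -0.392 -3.398
v 2.633 -0.69 -3.403
v 3.041 -0.374 -3.553
v 2.607 0.54 -3.408
v 1.946 0.029 -3.164
v 2.006 0.413 -2.792
v 2.415 0.728 -2.942
v 2.318 0.108 -3.545
v 0.732 2.922 1.854
v 0.331 2.533 3.214
v 2.12 3.749 2.501
v 1.718 3.36 3.86
v 1.362 1.94 1.76
v 0.96 1.551 3.119
v 2.749 2.767 2.406
v 2.348 2.378 3.766
f 2 1 5
f 2 5 3
f 3 5 6
f 3 6 4
f 5 1 7
f 5 7 6
f 6 7 8
f 6 8 4
f 7 1 9
f 7 9 8
f 8 9 10
f 8 10 4
f 9 1 11
f 9 11 10
f 10 11 12
f 10 12 4
f 11 1 13
f 11 13 12
f 12 13 14
f 12 14 4
f 13 1 15
f 13 15 14
f 14 15 16
f 14 16 4
f 15 1 17
f 15 17 16
f 16 17 18
f 16 18 4
f 17 1 19
f 17 19 18
f 18 19 20
f 18 20 4
f 19 1 2
f 19 2 20
f 20 2 3
f 20 3 4
f 22 24 21
f 25 22 21
f 21 24 23
f 23 25 21
f 22 28 24
f 26 22 25
f 26 28 22
f 24 28 23
f 27 25 23
f 23 28 27
f 27 26 25
f 28 26 27
f 29 66 45
f 66 40 69
f 45 69 34
f 66 69 45
f 29 45 41
f 45 34 46
f 41 46 30
f 45 46 41
f 29 41 50
f 41 30 51
f 50 51 36
f 41 51 50
f 29 50 62
f 50 36 65
f 62 65 39
f 50 65 62
f 29 62 66
f 62 39 70
f 66 70 40
f 62 70 66
f 30 46 57
f 46 34 60
f 57 60 38
f 46 60 57
f 34 69 47
f 69 40 68
f 47 68 33
f 69 68 47
f 40 70 67
f 70 39 63
f 67 63 31
f 70 63 67
f 39 65 64
f 65 36 52
f 64 52 35
f 65 52 64
f 36 51 56
f 51 30 53
f 56 53 37
f 51 53 56
f 32 58 44
f 58 38 59
f 44 59 33
f 58 59 44
f 32 44 42
f 44 33 43
f 42 43 31
f 44 43 42
f 32 42 49
f 42 31 48
f 49 48 35
f 42 48 49
f 32 49 54
f 49 35 55
f 54 55 37
f 49 55 54
f 32 54 58
f 54 37 61
f 58 61 38
f 54 61 58
f 33 59 47
f 59 38 60
f 47 60 34
f 59 60 47
f 31 43 67
f 43 33 68
f 67 68 40
f 43 68 67
f 35 48 64
f 48 31 63
f 64 63 39
f 48 63 64
f 37 55 56
f 55 35 52
f 56 52 36
f 55 52 56
f 38 61 57
f 61 37 53
f 57 53 30
f 61 53 57
f 72 74 71
f 75 72 71
f 71 74 73
f 73 75 71
f 72 78 74
f 76 72 75
f 76 78 72
f 74 78 73
f 77 75 73
f 73 78 77
f 77 76 75
f 78 76 77



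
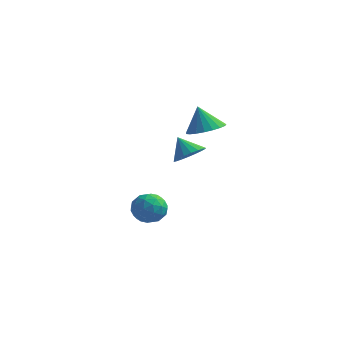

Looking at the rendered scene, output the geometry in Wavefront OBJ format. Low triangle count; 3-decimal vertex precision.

v -0.374 -2.361 0.934
v 0.262 -2.715 1.529
v -1.186 -2.119 1.946
v 0.364 -2.309 1.514
v 0.32 -1.914 1.384
v 0.138 -1.607 1.165
v -0.145 -1.45 0.901
v -0.473 -1.472 0.643
v -0.782 -1.671 0.442
v -1.01 -2.007 0.339
v -1.112 -2.412 0.354
v -1.068 -2.807 0.484
v -0.886 -3.114 0.703
v -0.603 -3.272 0.967
v -0.275 -3.249 1.225
v 0.034 -3.05 1.426
v 0.103 -1.444 2.522
v 0.995 -0.908 2.81
v -0.443 -1.316 3.978
v 0.724 -0.574 2.679
v 0.346 -0.391 2.521
v -0.074 -0.39 2.363
v -0.464 -0.571 2.233
v -0.756 -0.903 2.153
v -0.899 -1.329 2.136
v -0.869 -1.774 2.186
v -0.67 -2.162 2.295
v -0.338 -2.426 2.442
v 0.07 -2.52 2.604
v 0.484 -2.428 2.751
v 0.832 -2.166 2.859
v 1.054 -1.779 2.909
v 1.112 -1.334 2.891
v -2.666 -1.483 -2.83
v -1.983 -1.691 -3.602
v -3.937 -2.069 -3.798
v -3.254 -2.277 -4.57
v -3.233 -2.842 -3.683
v -2.448 -2.479 -3.085
v -3.472 -1.281 -4.315
v -2.687 -0.918 -3.717
v -2.481 -1.566 -4.52
v -2.333 -2.53 -4.129
v -3.587 -1.23 -3.271
v -3.439 -2.194 -2.88
v -2.213 -1.535 -3.131
v -3.707 -2.225 -4.269
v -3.695 -2.557 -3.747
v -3.293 -2.679 -4.201
v -2.486 -1.999 -2.827
v -2.085 -2.121 -3.281
v -2.819 -2.798 -3.328
v -3.835 -1.639 -4.119
v -3.434 -1.761 -4.573
v -2.627 -1.081 -3.199
v -2.225 -1.203 -3.653
v -3.101 -0.962 -4.072
v -2.104 -1.584 -4.124
v -2.851 -1.929 -4.693
v -2.98 -1.343 -4.543
v -2.518 -1.13 -4.192
v -2.017 -2.151 -3.895
v -2.764 -2.496 -4.463
v -2.752 -2.828 -3.942
v -2.29 -2.615 -3.591
v -2.31 -2.077 -4.434
v -3.156 -1.264 -2.937
v -3.903 -1.609 -3.505
v -3.63 -1.145 -3.809
v -3.168 -0.932 -3.458
v -3.069 -1.831 -2.707
v -3.816 -2.176 -3.276
v -3.402 -2.63 -3.208
v -2.94 -2.417 -2.857
v -3.61 -1.683 -2.966
f 2 1 4
f 2 4 3
f 4 1 5
f 4 5 3
f 5 1 6
f 5 6 3
f 6 1 7
f 6 7 3
f 7 1 8
f 7 8 3
f 8 1 9
f 8 9 3
f 9 1 10
f 9 10 3
f 10 1 11
f 10 11 3
f 11 1 12
f 11 12 3
f 12 1 13
f 12 13 3
f 13 1 14
f 13 14 3
f 14 1 15
f 14 15 3
f 15 1 16
f 15 16 3
f 16 1 2
f 16 2 3
f 18 17 20
f 18 20 19
f 20 17 21
f 20 21 19
f 21 17 22
f 21 22 19
f 22 17 23
f 22 23 19
f 23 17 24
f 23 24 19
f 24 17 25
f 24 25 19
f 25 17 26
f 25 26 19
f 26 17 27
f 26 27 19
f 27 17 28
f 27 28 19
f 28 17 29
f 28 29 19
f 29 17 30
f 29 30 19
f 30 17 31
f 30 31 19
f 31 17 32
f 31 32 19
f 32 17 33
f 32 33 19
f 33 17 18
f 33 18 19
f 34 71 50
f 71 45 74
f 50 74 39
f 71 74 50
f 34 50 46
f 50 39 51
f 46 51 35
f 50 51 46
f 34 46 55
f 46 35 56
f 55 56 41
f 46 56 55
f 34 55 67
f 55 41 70
f 67 70 44
f 55 70 67
f 34 67 71
f 67 44 75
f 71 75 45
f 67 75 71
f 35 51 62
f 51 39 65
f 62 65 43
f 51 65 62
f 39 74 52
f 74 45 73
f 52 73 38
f 74 73 52
f 45 75 72
f 75 44 68
f 72 68 36
f 75 68 72
f 44 70 69
f 70 41 57
f 69 57 40
f 70 57 69
f 41 56 61
f 56 35 58
f 61 58 42
f 56 58 61
f 37 63 49
f 63 43 64
f 49 64 38
f 63 64 49
f 37 49 47
f 49 38 48
f 47 48 36
f 49 48 47
f 37 47 54
f 47 36 53
f 54 53 40
f 47 53 54
f 37 54 59
f 54 40 60
f 59 60 42
f 54 60 59
f 37 59 63
f 59 42 66
f 63 66 43
f 59 66 63
f 38 64 52
f 64 43 65
f 52 65 39
f 64 65 52
f 36 48 72
f 48 38 73
f 72 73 45
f 48 73 72
f 40 53 69
f 53 36 68
f 69 68 44
f 53 68 69
f 42 60 61
f 60 40 57
f 61 57 41
f 60 57 61
f 43 66 62
f 66 42 58
f 62 58 35
f 66 58 62



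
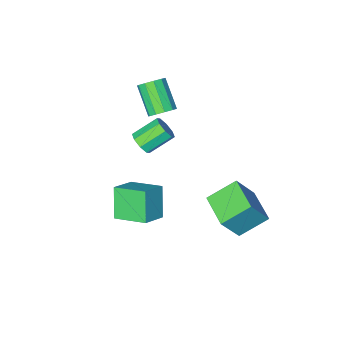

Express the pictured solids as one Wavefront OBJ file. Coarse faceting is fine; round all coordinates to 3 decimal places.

v 2.114 -1.893 -2.991
v 1.622 -2.789 -1.509
v 1.203 -0.379 -2.378
v 0.711 -1.275 -0.896
v 3.309 -1.445 -2.324
v 2.817 -2.341 -0.842
v 2.398 0.069 -1.711
v 1.906 -0.827 -0.229
v 0.796 -3.225 0.893
v 1.19 -3.195 1.471
v -0.083 -2.964 2.325
v -0.476 -2.995 1.747
v 1.124 -2.715 1.243
v -0.149 -2.484 2.097
v 0.866 -2.534 0.81
v -0.407 -2.303 1.664
v 0.567 -2.758 0.425
v -0.706 -2.527 1.279
v 0.403 -3.256 0.315
v -0.87 -3.025 1.169
v 0.469 -3.736 0.543
v -0.804 -3.505 1.397
v 0.727 -3.917 0.976
v -0.546 -3.686 1.83
v 1.026 -3.693 1.361
v -0.247 -3.462 2.215
v -1.409 1.108 -1.771
v -2.866 1.435 -0.839
v -1.119 2.926 -1.955
v -2.576 3.253 -1.024
v -0.364 1.107 -0.136
v -1.821 1.434 0.795
v -0.074 2.925 -0.321
v -1.531 3.252 0.611
v -0.295 -2.984 3.102
v 0.427 -2.968 3.209
v 0.277 -4.34 4.425
v -0.445 -4.356 4.318
v 0.236 -2.685 3.504
v 0.086 -4.058 4.72
v -0.158 -2.517 3.646
v -0.308 -3.889 4.862
v -0.604 -2.526 3.58
v -0.754 -3.899 4.796
v -0.932 -2.711 3.331
v -1.082 -4.084 4.547
v -1.017 -3 2.995
v -1.167 -4.372 4.211
v -0.826 -3.282 2.7
v -0.976 -4.655 3.916
v -0.432 -3.451 2.558
v -0.582 -4.823 3.774
v 0.014 -3.441 2.624
v -0.136 -4.814 3.84
v 0.342 -3.256 2.873
v 0.192 -4.629 4.089
f 2 4 1
f 5 2 1
f 1 4 3
f 3 5 1
f 2 8 4
f 6 2 5
f 6 8 2
f 4 8 3
f 7 5 3
f 3 8 7
f 7 6 5
f 8 6 7
f 10 9 13
f 10 13 11
f 11 13 14
f 11 14 12
f 13 9 15
f 13 15 14
f 14 15 16
f 14 16 12
f 15 9 17
f 15 17 16
f 16 17 18
f 16 18 12
f 17 9 19
f 17 19 18
f 18 19 20
f 18 20 12
f 19 9 21
f 19 21 20
f 20 21 22
f 20 22 12
f 21 9 23
f 21 23 22
f 22 23 24
f 22 24 12
f 23 9 25
f 23 25 24
f 24 25 26
f 24 26 12
f 25 9 10
f 25 10 26
f 26 10 11
f 26 11 12
f 28 30 27
f 31 28 27
f 27 30 29
f 29 31 27
f 28 34 30
f 32 28 31
f 32 34 28
f 30 34 29
f 33 31 29
f 29 34 33
f 33 32 31
f 34 32 33
f 36 35 39
f 36 39 37
f 37 39 40
f 37 40 38
f 39 35 41
f 39 41 40
f 40 41 42
f 40 42 38
f 41 35 43
f 41 43 42
f 42 43 44
f 42 44 38
f 43 35 45
f 43 45 44
f 44 45 46
f 44 46 38
f 45 35 47
f 45 47 46
f 46 47 48
f 46 48 38
f 47 35 49
f 47 49 48
f 48 49 50
f 48 50 38
f 49 35 51
f 49 51 50
f 50 51 52
f 50 52 38
f 51 35 53
f 51 53 52
f 52 53 54
f 52 54 38
f 53 35 55
f 53 55 54
f 54 55 56
f 54 56 38
f 55 35 36
f 55 36 56
f 56 36 37
f 56 37 38

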